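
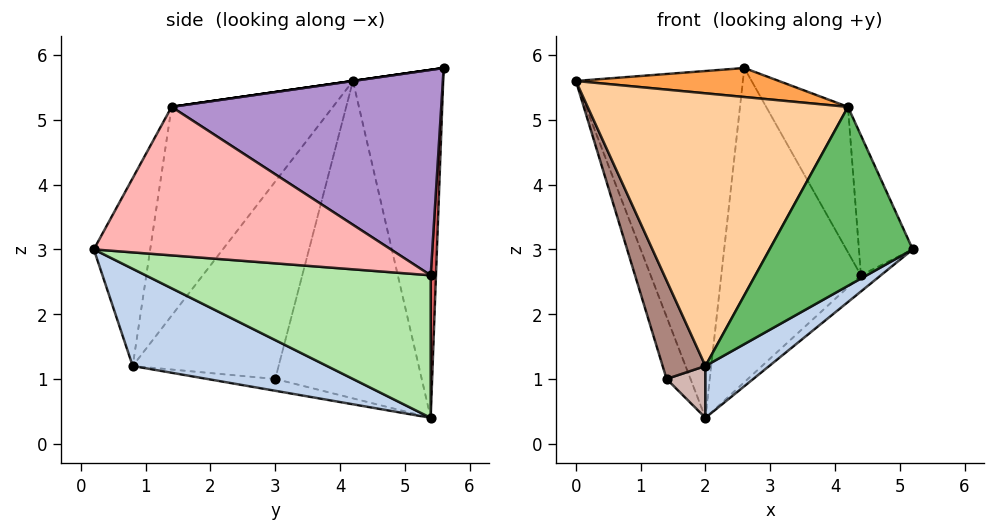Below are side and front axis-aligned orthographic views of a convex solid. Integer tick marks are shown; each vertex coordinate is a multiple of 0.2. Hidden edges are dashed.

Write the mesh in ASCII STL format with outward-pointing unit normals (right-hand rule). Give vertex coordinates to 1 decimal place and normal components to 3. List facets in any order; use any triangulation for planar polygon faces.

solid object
 facet normal -0.475 0.880 0.020
  outer loop
   vertex 2.0 5.4 0.4
   vertex 0.0 4.2 5.6
   vertex 2.6 5.6 5.8
  endloop
 endfacet
 facet normal 0.463 -0.152 -0.873
  outer loop
   vertex 2.0 0.8 1.2
   vertex 2.0 5.4 0.4
   vertex 5.2 0.2 3.0
  endloop
 endfacet
 facet normal 0.000 -0.141 0.990
  outer loop
   vertex 4.2 1.4 5.2
   vertex 2.6 5.6 5.8
   vertex 0.0 4.2 5.6
  endloop
 endfacet
 facet normal -0.486 -0.784 0.385
  outer loop
   vertex 4.2 1.4 5.2
   vertex 0.0 4.2 5.6
   vertex 2.0 0.8 1.2
  endloop
 endfacet
 facet normal -0.347 -0.881 0.323
  outer loop
   vertex 4.2 1.4 5.2
   vertex 2.0 0.8 1.2
   vertex 5.2 0.2 3.0
  endloop
 endfacet
 facet normal 0.675 0.047 -0.736
  outer loop
   vertex 4.4 5.4 2.6
   vertex 5.2 0.2 3.0
   vertex 2.0 5.4 0.4
  endloop
 endfacet
 facet normal 0.038 0.998 -0.041
  outer loop
   vertex 4.4 5.4 2.6
   vertex 2.0 5.4 0.4
   vertex 2.6 5.6 5.8
  endloop
 endfacet
 facet normal 0.929 0.168 0.330
  outer loop
   vertex 4.4 5.4 2.6
   vertex 4.2 1.4 5.2
   vertex 5.2 0.2 3.0
  endloop
 endfacet
 facet normal 0.849 0.257 0.461
  outer loop
   vertex 4.4 5.4 2.6
   vertex 2.6 5.6 5.8
   vertex 4.2 1.4 5.2
  endloop
 endfacet
 facet normal -0.934 0.152 -0.324
  outer loop
   vertex 1.4 3.0 1.0
   vertex 0.0 4.2 5.6
   vertex 2.0 5.4 0.4
  endloop
 endfacet
 facet normal -0.937 -0.275 -0.214
  outer loop
   vertex 1.4 3.0 1.0
   vertex 2.0 0.8 1.2
   vertex 0.0 4.2 5.6
  endloop
 endfacet
 facet normal -0.287 -0.164 -0.944
  outer loop
   vertex 1.4 3.0 1.0
   vertex 2.0 5.4 0.4
   vertex 2.0 0.8 1.2
  endloop
 endfacet
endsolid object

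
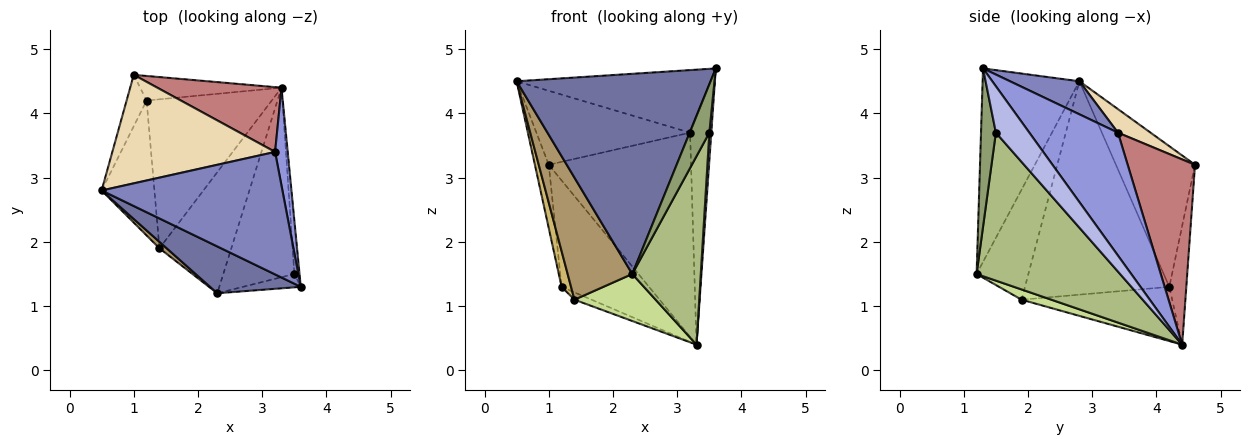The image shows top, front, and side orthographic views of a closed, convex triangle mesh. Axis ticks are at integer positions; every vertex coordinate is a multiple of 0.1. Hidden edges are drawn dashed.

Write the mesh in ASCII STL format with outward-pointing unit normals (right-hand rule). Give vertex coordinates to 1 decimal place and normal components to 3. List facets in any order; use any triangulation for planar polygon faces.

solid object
 facet normal -0.437 -0.876 0.205
  outer loop
   vertex 2.3 1.2 1.5
   vertex 3.6 1.3 4.7
   vertex 0.5 2.8 4.5
  endloop
 endfacet
 facet normal 0.161 0.449 0.879
  outer loop
   vertex 3.2 3.4 3.7
   vertex 0.5 2.8 4.5
   vertex 3.6 1.3 4.7
  endloop
 endfacet
 facet normal 0.968 0.232 0.100
  outer loop
   vertex 3.2 3.4 3.7
   vertex 3.6 1.3 4.7
   vertex 3.3 4.4 0.4
  endloop
 endfacet
 facet normal 0.992 -0.058 -0.111
  outer loop
   vertex 3.5 1.5 3.7
   vertex 3.3 4.4 0.4
   vertex 3.6 1.3 4.7
  endloop
 endfacet
 facet normal 0.589 -0.779 -0.215
  outer loop
   vertex 3.5 1.5 3.7
   vertex 3.6 1.3 4.7
   vertex 2.3 1.2 1.5
  endloop
 endfacet
 facet normal 0.828 -0.395 -0.398
  outer loop
   vertex 3.5 1.5 3.7
   vertex 2.3 1.2 1.5
   vertex 3.3 4.4 0.4
  endloop
 endfacet
 facet normal 0.132 -0.359 -0.924
  outer loop
   vertex 1.4 1.9 1.1
   vertex 3.3 4.4 0.4
   vertex 2.3 1.2 1.5
  endloop
 endfacet
 facet normal -0.397 0.045 -0.917
  outer loop
   vertex 1.4 1.9 1.1
   vertex 1.2 4.2 1.3
   vertex 3.3 4.4 0.4
  endloop
 endfacet
 facet normal -0.625 -0.780 0.041
  outer loop
   vertex 1.4 1.9 1.1
   vertex 2.3 1.2 1.5
   vertex 0.5 2.8 4.5
  endloop
 endfacet
 facet normal -0.969 -0.063 -0.240
  outer loop
   vertex 1.4 1.9 1.1
   vertex 0.5 2.8 4.5
   vertex 1.2 4.2 1.3
  endloop
 endfacet
 facet normal -0.975 0.171 -0.139
  outer loop
   vertex 1.0 4.6 3.2
   vertex 1.2 4.2 1.3
   vertex 0.5 2.8 4.5
  endloop
 endfacet
 facet normal 0.119 0.559 0.820
  outer loop
   vertex 1.0 4.6 3.2
   vertex 0.5 2.8 4.5
   vertex 3.2 3.4 3.7
  endloop
 endfacet
 facet normal -0.186 0.957 -0.221
  outer loop
   vertex 1.0 4.6 3.2
   vertex 3.3 4.4 0.4
   vertex 1.2 4.2 1.3
  endloop
 endfacet
 facet normal 0.411 0.869 0.276
  outer loop
   vertex 1.0 4.6 3.2
   vertex 3.2 3.4 3.7
   vertex 3.3 4.4 0.4
  endloop
 endfacet
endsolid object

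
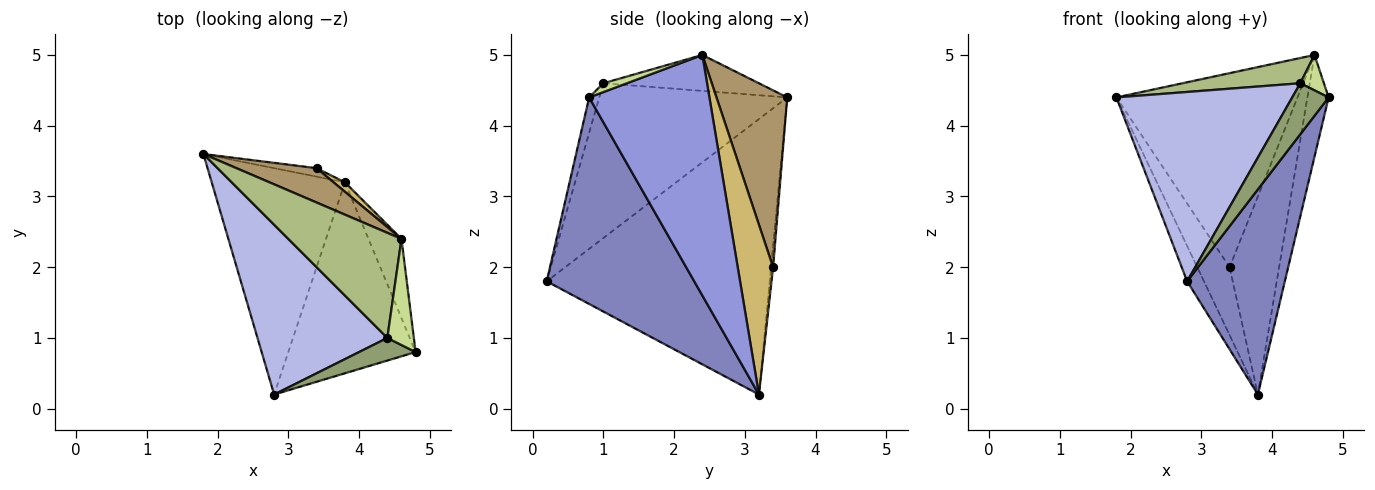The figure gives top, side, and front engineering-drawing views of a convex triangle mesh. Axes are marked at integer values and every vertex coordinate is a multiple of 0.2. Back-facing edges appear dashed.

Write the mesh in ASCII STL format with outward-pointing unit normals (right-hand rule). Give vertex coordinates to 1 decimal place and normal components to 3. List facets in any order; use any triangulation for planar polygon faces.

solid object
 facet normal -0.898 0.068 -0.434
  outer loop
   vertex 3.8 3.2 0.2
   vertex 2.8 0.2 1.8
   vertex 1.8 3.6 4.4
  endloop
 endfacet
 facet normal 0.742 -0.491 -0.457
  outer loop
   vertex 3.8 3.2 0.2
   vertex 4.8 0.8 4.4
   vertex 2.8 0.2 1.8
  endloop
 endfacet
 facet normal 0.976 0.172 -0.134
  outer loop
   vertex 4.6 2.4 5.0
   vertex 4.8 0.8 4.4
   vertex 3.8 3.2 0.2
  endloop
 endfacet
 facet normal -0.623 -0.583 0.522
  outer loop
   vertex 4.4 1.0 4.6
   vertex 1.8 3.6 4.4
   vertex 2.8 0.2 1.8
  endloop
 endfacet
 facet normal -0.246 -0.886 0.394
  outer loop
   vertex 4.4 1.0 4.6
   vertex 2.8 0.2 1.8
   vertex 4.8 0.8 4.4
  endloop
 endfacet
 facet normal -0.295 -0.223 0.929
  outer loop
   vertex 4.4 1.0 4.6
   vertex 4.6 2.4 5.0
   vertex 1.8 3.6 4.4
  endloop
 endfacet
 facet normal 0.302 -0.302 0.905
  outer loop
   vertex 4.4 1.0 4.6
   vertex 4.8 0.8 4.4
   vertex 4.6 2.4 5.0
  endloop
 endfacet
 facet normal -0.062 0.990 -0.124
  outer loop
   vertex 3.4 3.4 2.0
   vertex 3.8 3.2 0.2
   vertex 1.8 3.6 4.4
  endloop
 endfacet
 facet normal 0.359 0.919 0.163
  outer loop
   vertex 3.4 3.4 2.0
   vertex 1.8 3.6 4.4
   vertex 4.6 2.4 5.0
  endloop
 endfacet
 facet normal 0.581 0.813 0.039
  outer loop
   vertex 3.4 3.4 2.0
   vertex 4.6 2.4 5.0
   vertex 3.8 3.2 0.2
  endloop
 endfacet
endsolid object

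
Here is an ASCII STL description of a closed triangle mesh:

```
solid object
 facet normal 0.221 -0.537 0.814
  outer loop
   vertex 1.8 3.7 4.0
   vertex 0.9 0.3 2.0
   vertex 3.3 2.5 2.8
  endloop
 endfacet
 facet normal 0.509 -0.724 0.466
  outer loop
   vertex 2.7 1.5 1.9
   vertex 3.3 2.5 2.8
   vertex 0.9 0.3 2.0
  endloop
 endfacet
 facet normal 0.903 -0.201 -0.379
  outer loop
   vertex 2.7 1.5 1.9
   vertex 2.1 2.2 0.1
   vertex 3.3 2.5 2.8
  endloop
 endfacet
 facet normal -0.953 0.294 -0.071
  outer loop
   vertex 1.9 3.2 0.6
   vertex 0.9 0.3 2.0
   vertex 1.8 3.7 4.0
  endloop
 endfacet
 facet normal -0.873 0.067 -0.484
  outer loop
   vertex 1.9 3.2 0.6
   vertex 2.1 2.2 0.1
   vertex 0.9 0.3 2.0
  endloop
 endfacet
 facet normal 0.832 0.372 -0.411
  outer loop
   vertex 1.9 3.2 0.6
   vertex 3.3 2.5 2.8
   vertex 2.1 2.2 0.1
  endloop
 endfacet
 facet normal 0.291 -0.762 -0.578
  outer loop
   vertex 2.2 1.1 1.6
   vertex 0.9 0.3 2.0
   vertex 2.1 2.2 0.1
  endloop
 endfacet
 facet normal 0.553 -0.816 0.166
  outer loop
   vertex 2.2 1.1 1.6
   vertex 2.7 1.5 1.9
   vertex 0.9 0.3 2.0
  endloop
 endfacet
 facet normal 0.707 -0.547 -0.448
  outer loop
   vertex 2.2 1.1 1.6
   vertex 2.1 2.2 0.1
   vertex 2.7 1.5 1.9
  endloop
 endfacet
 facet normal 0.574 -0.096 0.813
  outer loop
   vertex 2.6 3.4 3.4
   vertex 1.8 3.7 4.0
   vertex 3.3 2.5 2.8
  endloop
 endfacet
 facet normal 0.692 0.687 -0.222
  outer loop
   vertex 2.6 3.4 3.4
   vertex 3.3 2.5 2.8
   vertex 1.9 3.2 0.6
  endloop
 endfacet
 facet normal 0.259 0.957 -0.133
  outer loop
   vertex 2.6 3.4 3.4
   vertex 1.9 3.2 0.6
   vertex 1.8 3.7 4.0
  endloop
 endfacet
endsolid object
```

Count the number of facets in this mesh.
12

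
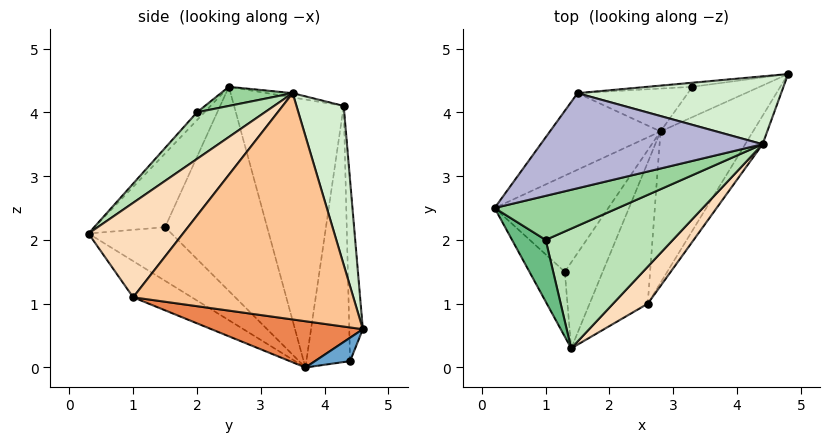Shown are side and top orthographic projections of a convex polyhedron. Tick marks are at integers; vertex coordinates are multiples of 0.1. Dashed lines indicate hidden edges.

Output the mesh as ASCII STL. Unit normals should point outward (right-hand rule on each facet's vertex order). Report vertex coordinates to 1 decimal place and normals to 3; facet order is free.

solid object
 facet normal 0.327 -0.099 -0.940
  outer loop
   vertex 3.3 4.4 0.1
   vertex 4.8 4.6 0.6
   vertex 2.8 3.7 0.0
  endloop
 endfacet
 facet normal -0.901 -0.039 -0.433
  outer loop
   vertex 1.3 1.5 2.2
   vertex 1.4 0.3 2.1
   vertex 0.2 2.5 4.4
  endloop
 endfacet
 facet normal -0.869 0.109 -0.484
  outer loop
   vertex 1.3 1.5 2.2
   vertex 0.2 2.5 4.4
   vertex 2.8 3.7 0.0
  endloop
 endfacet
 facet normal -0.817 -0.020 -0.577
  outer loop
   vertex 1.3 1.5 2.2
   vertex 2.8 3.7 0.0
   vertex 1.4 0.3 2.1
  endloop
 endfacet
 facet normal 0.416 -0.369 -0.831
  outer loop
   vertex 2.6 1.0 1.1
   vertex 2.8 3.7 0.0
   vertex 4.8 4.6 0.6
  endloop
 endfacet
 facet normal -0.505 -0.293 -0.812
  outer loop
   vertex 2.6 1.0 1.1
   vertex 1.4 0.3 2.1
   vertex 2.8 3.7 0.0
  endloop
 endfacet
 facet normal 0.847 -0.527 -0.065
  outer loop
   vertex 2.6 1.0 1.1
   vertex 4.8 4.6 0.6
   vertex 4.4 3.5 4.3
  endloop
 endfacet
 facet normal 0.626 -0.745 0.230
  outer loop
   vertex 2.6 1.0 1.1
   vertex 4.4 3.5 4.3
   vertex 1.4 0.3 2.1
  endloop
 endfacet
 facet normal -0.149 -0.752 0.642
  outer loop
   vertex 1.0 2.0 4.0
   vertex 0.2 2.5 4.4
   vertex 1.4 0.3 2.1
  endloop
 endfacet
 facet normal 0.135 -0.479 0.868
  outer loop
   vertex 1.0 2.0 4.0
   vertex 4.4 3.5 4.3
   vertex 0.2 2.5 4.4
  endloop
 endfacet
 facet normal 0.247 -0.696 0.674
  outer loop
   vertex 1.0 2.0 4.0
   vertex 1.4 0.3 2.1
   vertex 4.4 3.5 4.3
  endloop
 endfacet
 facet normal 0.234 0.925 0.300
  outer loop
   vertex 1.5 4.3 4.1
   vertex 4.4 3.5 4.3
   vertex 4.8 4.6 0.6
  endloop
 endfacet
 facet normal -0.122 0.992 -0.030
  outer loop
   vertex 1.5 4.3 4.1
   vertex 4.8 4.6 0.6
   vertex 3.3 4.4 0.1
  endloop
 endfacet
 facet normal -0.019 0.178 0.984
  outer loop
   vertex 1.5 4.3 4.1
   vertex 0.2 2.5 4.4
   vertex 4.4 3.5 4.3
  endloop
 endfacet
 facet normal -0.791 0.517 -0.327
  outer loop
   vertex 1.5 4.3 4.1
   vertex 2.8 3.7 0.0
   vertex 0.2 2.5 4.4
  endloop
 endfacet
 facet normal -0.748 0.580 -0.322
  outer loop
   vertex 1.5 4.3 4.1
   vertex 3.3 4.4 0.1
   vertex 2.8 3.7 0.0
  endloop
 endfacet
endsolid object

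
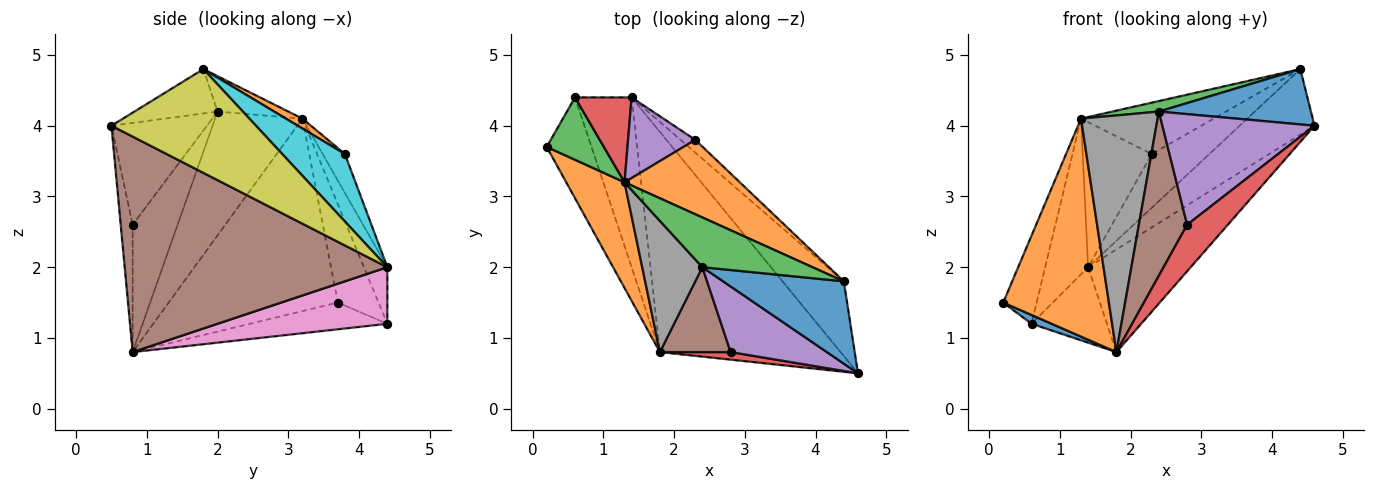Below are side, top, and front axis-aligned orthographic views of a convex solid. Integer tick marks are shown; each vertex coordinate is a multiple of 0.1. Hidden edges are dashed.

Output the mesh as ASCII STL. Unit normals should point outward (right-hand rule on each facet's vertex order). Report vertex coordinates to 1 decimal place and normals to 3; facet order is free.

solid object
 facet normal -0.511 -0.075 -0.856
  outer loop
   vertex 0.6 4.4 1.2
   vertex 1.8 0.8 0.8
   vertex 0.2 3.7 1.5
  endloop
 endfacet
 facet normal -0.821 -0.513 0.249
  outer loop
   vertex 1.3 3.2 4.1
   vertex 0.2 3.7 1.5
   vertex 1.8 0.8 0.8
  endloop
 endfacet
 facet normal -0.705 0.579 0.410
  outer loop
   vertex 1.3 3.2 4.1
   vertex 0.6 4.4 1.2
   vertex 0.2 3.7 1.5
  endloop
 endfacet
 facet normal -0.432 0.792 0.432
  outer loop
   vertex 1.4 4.4 2.0
   vertex 0.6 4.4 1.2
   vertex 1.3 3.2 4.1
  endloop
 endfacet
 facet normal -0.271 0.841 0.468
  outer loop
   vertex 1.4 4.4 2.0
   vertex 1.3 3.2 4.1
   vertex 2.3 3.8 3.6
  endloop
 endfacet
 facet normal 0.734 0.287 -0.615
  outer loop
   vertex 1.4 4.4 2.0
   vertex 4.6 0.5 4.0
   vertex 1.8 0.8 0.8
  endloop
 endfacet
 facet normal 0.675 0.300 -0.675
  outer loop
   vertex 1.4 4.4 2.0
   vertex 1.8 0.8 0.8
   vertex 0.6 4.4 1.2
  endloop
 endfacet
 facet normal -0.706 -0.619 0.343
  outer loop
   vertex 2.4 2.0 4.2
   vertex 1.3 3.2 4.1
   vertex 1.8 0.8 0.8
  endloop
 endfacet
 facet normal 0.786 0.407 -0.465
  outer loop
   vertex 4.4 1.8 4.8
   vertex 4.6 0.5 4.0
   vertex 1.4 4.4 2.0
  endloop
 endfacet
 facet normal 0.727 0.668 -0.158
  outer loop
   vertex 4.4 1.8 4.8
   vertex 1.4 4.4 2.0
   vertex 2.3 3.8 3.6
  endloop
 endfacet
 facet normal -0.292 -0.533 0.794
  outer loop
   vertex 4.4 1.8 4.8
   vertex 2.4 2.0 4.2
   vertex 4.6 0.5 4.0
  endloop
 endfacet
 facet normal 0.071 0.567 0.821
  outer loop
   vertex 4.4 1.8 4.8
   vertex 2.3 3.8 3.6
   vertex 1.3 3.2 4.1
  endloop
 endfacet
 facet normal -0.300 -0.197 0.933
  outer loop
   vertex 4.4 1.8 4.8
   vertex 1.3 3.2 4.1
   vertex 2.4 2.0 4.2
  endloop
 endfacet
 facet normal -0.278 -0.948 0.155
  outer loop
   vertex 2.8 0.8 2.6
   vertex 1.8 0.8 0.8
   vertex 4.6 0.5 4.0
  endloop
 endfacet
 facet normal -0.475 -0.757 0.449
  outer loop
   vertex 2.8 0.8 2.6
   vertex 4.6 0.5 4.0
   vertex 2.4 2.0 4.2
  endloop
 endfacet
 facet normal -0.637 -0.684 0.354
  outer loop
   vertex 2.8 0.8 2.6
   vertex 2.4 2.0 4.2
   vertex 1.8 0.8 0.8
  endloop
 endfacet
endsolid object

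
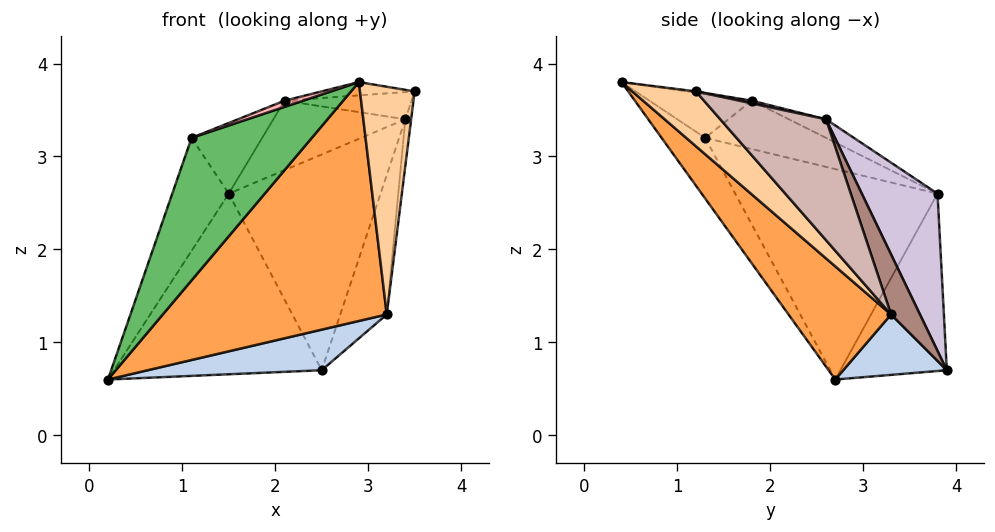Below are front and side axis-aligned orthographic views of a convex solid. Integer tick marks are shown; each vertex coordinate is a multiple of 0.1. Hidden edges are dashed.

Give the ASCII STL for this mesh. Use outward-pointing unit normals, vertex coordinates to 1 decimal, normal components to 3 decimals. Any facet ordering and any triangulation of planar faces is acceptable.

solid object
 facet normal -0.448 0.874 -0.190
  outer loop
   vertex 1.5 3.8 2.6
   vertex 2.5 3.9 0.7
   vertex 0.2 2.7 0.6
  endloop
 endfacet
 facet normal 0.290 -0.486 -0.824
  outer loop
   vertex 3.2 3.3 1.3
   vertex 0.2 2.7 0.6
   vertex 2.5 3.9 0.7
  endloop
 endfacet
 facet normal 0.294 -0.641 -0.709
  outer loop
   vertex 3.2 3.3 1.3
   vertex 2.9 0.4 3.8
   vertex 0.2 2.7 0.6
  endloop
 endfacet
 facet normal 0.631 -0.543 -0.554
  outer loop
   vertex 3.2 3.3 1.3
   vertex 3.5 1.2 3.7
   vertex 2.9 0.4 3.8
  endloop
 endfacet
 facet normal -0.318 -0.876 -0.362
  outer loop
   vertex 1.1 1.3 3.2
   vertex 0.2 2.7 0.6
   vertex 2.9 0.4 3.8
  endloop
 endfacet
 facet normal -0.869 0.243 0.431
  outer loop
   vertex 1.1 1.3 3.2
   vertex 1.5 3.8 2.6
   vertex 0.2 2.7 0.6
  endloop
 endfacet
 facet normal -0.013 0.134 0.991
  outer loop
   vertex 2.1 1.8 3.6
   vertex 2.9 0.4 3.8
   vertex 3.5 1.2 3.7
  endloop
 endfacet
 facet normal -0.344 -0.062 0.937
  outer loop
   vertex 2.1 1.8 3.6
   vertex 1.1 1.3 3.2
   vertex 2.9 0.4 3.8
  endloop
 endfacet
 facet normal -0.473 0.276 0.837
  outer loop
   vertex 2.1 1.8 3.6
   vertex 1.5 3.8 2.6
   vertex 1.1 1.3 3.2
  endloop
 endfacet
 facet normal 0.430 0.861 0.271
  outer loop
   vertex 3.4 2.6 3.4
   vertex 2.5 3.9 0.7
   vertex 1.5 3.8 2.6
  endloop
 endfacet
 facet normal 0.515 0.827 0.227
  outer loop
   vertex 3.4 2.6 3.4
   vertex 3.2 3.3 1.3
   vertex 2.5 3.9 0.7
  endloop
 endfacet
 facet normal 0.996 0.055 -0.077
  outer loop
   vertex 3.4 2.6 3.4
   vertex 3.5 1.2 3.7
   vertex 3.2 3.3 1.3
  endloop
 endfacet
 facet normal 0.021 0.211 0.977
  outer loop
   vertex 3.4 2.6 3.4
   vertex 2.1 1.8 3.6
   vertex 3.5 1.2 3.7
  endloop
 endfacet
 facet normal -0.117 0.416 0.902
  outer loop
   vertex 3.4 2.6 3.4
   vertex 1.5 3.8 2.6
   vertex 2.1 1.8 3.6
  endloop
 endfacet
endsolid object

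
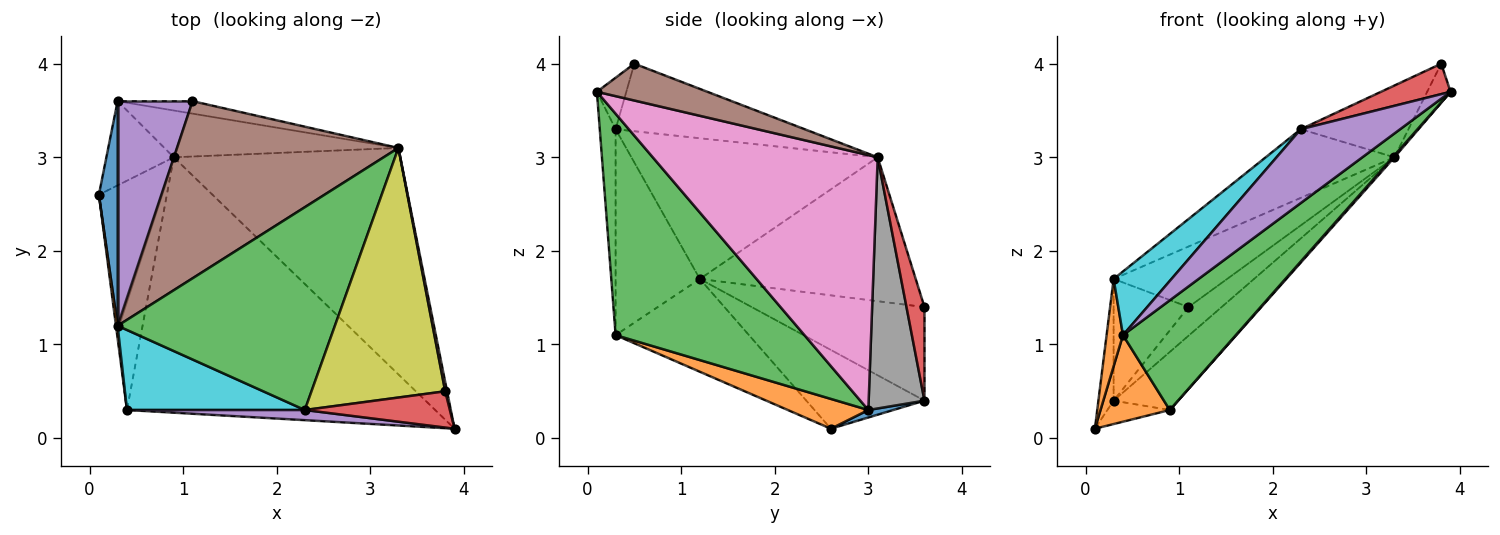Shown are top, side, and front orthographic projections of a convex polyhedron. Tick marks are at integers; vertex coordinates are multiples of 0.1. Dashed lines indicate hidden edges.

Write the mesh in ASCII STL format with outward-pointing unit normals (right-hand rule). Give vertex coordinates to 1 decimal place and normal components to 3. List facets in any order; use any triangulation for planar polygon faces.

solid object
 facet normal 0.106 0.266 -0.958
  outer loop
   vertex 0.9 3.0 0.3
   vertex 0.1 2.6 0.1
   vertex 0.3 3.6 0.4
  endloop
 endfacet
 facet normal 0.380 -0.327 -0.865
  outer loop
   vertex 0.9 3.0 0.3
   vertex 0.4 0.3 1.1
   vertex 0.1 2.6 0.1
  endloop
 endfacet
 facet normal 0.551 -0.329 -0.767
  outer loop
   vertex 0.9 3.0 0.3
   vertex 3.9 0.1 3.7
   vertex 0.4 0.3 1.1
  endloop
 endfacet
 facet normal -0.262 -0.620 0.739
  outer loop
   vertex 2.3 0.3 3.3
   vertex 3.9 0.1 3.7
   vertex 3.8 0.5 4.0
  endloop
 endfacet
 facet normal -0.156 -0.979 0.135
  outer loop
   vertex 2.3 0.3 3.3
   vertex 0.4 0.3 1.1
   vertex 3.9 0.1 3.7
  endloop
 endfacet
 facet normal 0.977 0.207 0.050
  outer loop
   vertex 3.3 3.1 3.0
   vertex 3.8 0.5 4.0
   vertex 3.9 0.1 3.7
  endloop
 endfacet
 facet normal 0.747 -0.005 -0.664
  outer loop
   vertex 3.3 3.1 3.0
   vertex 3.9 0.1 3.7
   vertex 0.9 3.0 0.3
  endloop
 endfacet
 facet normal 0.559 0.646 -0.521
  outer loop
   vertex 3.3 3.1 3.0
   vertex 0.9 3.0 0.3
   vertex 0.3 3.6 0.4
  endloop
 endfacet
 facet normal -0.437 0.249 0.865
  outer loop
   vertex 3.3 3.1 3.0
   vertex 2.3 0.3 3.3
   vertex 3.8 0.5 4.0
  endloop
 endfacet
 facet normal -0.672 -0.461 0.580
  outer loop
   vertex 0.3 1.2 1.7
   vertex 0.4 0.3 1.1
   vertex 2.3 0.3 3.3
  endloop
 endfacet
 facet normal -0.965 0.124 0.229
  outer loop
   vertex 0.3 1.2 1.7
   vertex 0.3 3.6 0.4
   vertex 0.1 2.6 0.1
  endloop
 endfacet
 facet normal -0.992 -0.122 0.017
  outer loop
   vertex 0.3 1.2 1.7
   vertex 0.1 2.6 0.1
   vertex 0.4 0.3 1.1
  endloop
 endfacet
 facet normal -0.523 0.273 0.807
  outer loop
   vertex 0.3 1.2 1.7
   vertex 2.3 0.3 3.3
   vertex 3.3 3.1 3.0
  endloop
 endfacet
 facet normal 0.446 0.821 -0.357
  outer loop
   vertex 1.1 3.6 1.4
   vertex 3.3 3.1 3.0
   vertex 0.3 3.6 0.4
  endloop
 endfacet
 facet normal -0.740 0.321 0.592
  outer loop
   vertex 1.1 3.6 1.4
   vertex 0.3 3.6 0.4
   vertex 0.3 1.2 1.7
  endloop
 endfacet
 facet normal -0.524 0.275 0.806
  outer loop
   vertex 1.1 3.6 1.4
   vertex 0.3 1.2 1.7
   vertex 3.3 3.1 3.0
  endloop
 endfacet
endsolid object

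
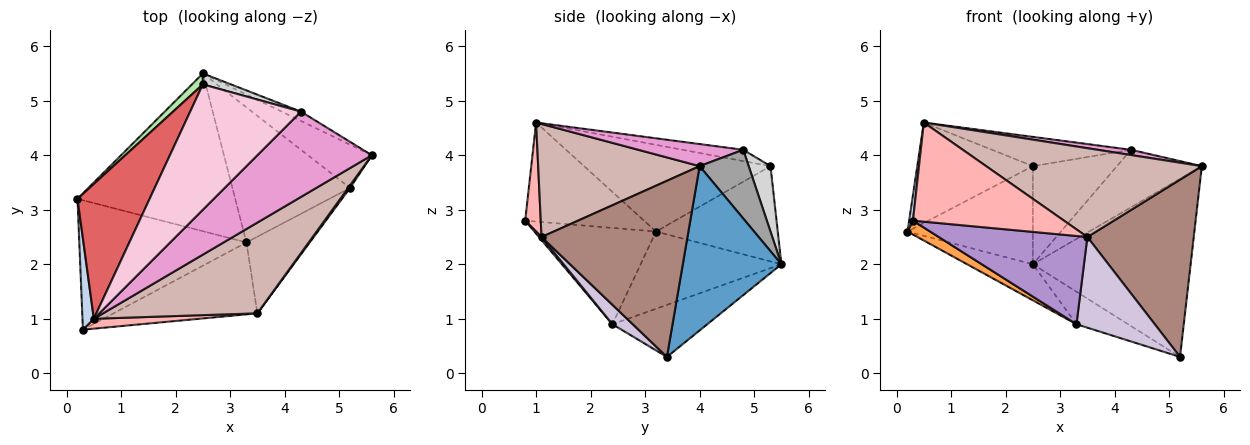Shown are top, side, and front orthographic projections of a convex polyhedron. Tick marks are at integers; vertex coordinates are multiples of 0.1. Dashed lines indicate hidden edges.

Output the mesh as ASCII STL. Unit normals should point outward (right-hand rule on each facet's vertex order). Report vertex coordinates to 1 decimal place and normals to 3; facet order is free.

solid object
 facet normal 0.519 0.831 -0.202
  outer loop
   vertex 2.5 5.5 2.0
   vertex 5.6 4.0 3.8
   vertex 5.2 3.4 0.3
  endloop
 endfacet
 facet normal -0.993 -0.032 0.114
  outer loop
   vertex 0.5 1.0 4.6
   vertex 0.2 3.2 2.6
   vertex 0.3 0.8 2.8
  endloop
 endfacet
 facet normal -0.497 -0.093 -0.863
  outer loop
   vertex 3.3 2.4 0.9
   vertex 0.3 0.8 2.8
   vertex 0.2 3.2 2.6
  endloop
 endfacet
 facet normal -0.431 0.201 -0.880
  outer loop
   vertex 3.3 2.4 0.9
   vertex 0.2 3.2 2.6
   vertex 2.5 5.5 2.0
  endloop
 endfacet
 facet normal -0.395 0.215 -0.893
  outer loop
   vertex 3.3 2.4 0.9
   vertex 2.5 5.5 2.0
   vertex 5.2 3.4 0.3
  endloop
 endfacet
 facet normal -0.694 0.715 0.079
  outer loop
   vertex 2.5 5.3 3.8
   vertex 2.5 5.5 2.0
   vertex 0.2 3.2 2.6
  endloop
 endfacet
 facet normal -0.694 0.430 0.577
  outer loop
   vertex 2.5 5.3 3.8
   vertex 0.2 3.2 2.6
   vertex 0.5 1.0 4.6
  endloop
 endfacet
 facet normal 0.102 -0.990 0.099
  outer loop
   vertex 3.5 1.1 2.5
   vertex 0.5 1.0 4.6
   vertex 0.3 0.8 2.8
  endloop
 endfacet
 facet normal 0.013 -0.775 -0.632
  outer loop
   vertex 3.5 1.1 2.5
   vertex 0.3 0.8 2.8
   vertex 3.3 2.4 0.9
  endloop
 endfacet
 facet normal 0.194 -0.749 -0.633
  outer loop
   vertex 3.5 1.1 2.5
   vertex 3.3 2.4 0.9
   vertex 5.2 3.4 0.3
  endloop
 endfacet
 facet normal 0.808 -0.589 0.009
  outer loop
   vertex 3.5 1.1 2.5
   vertex 5.2 3.4 0.3
   vertex 5.6 4.0 3.8
  endloop
 endfacet
 facet normal 0.464 -0.620 0.633
  outer loop
   vertex 3.5 1.1 2.5
   vertex 5.6 4.0 3.8
   vertex 0.5 1.0 4.6
  endloop
 endfacet
 facet normal 0.189 -0.060 0.980
  outer loop
   vertex 4.3 4.8 4.1
   vertex 0.5 1.0 4.6
   vertex 5.6 4.0 3.8
  endloop
 endfacet
 facet normal -0.099 0.226 0.969
  outer loop
   vertex 4.3 4.8 4.1
   vertex 2.5 5.3 3.8
   vertex 0.5 1.0 4.6
  endloop
 endfacet
 facet normal 0.496 0.857 -0.139
  outer loop
   vertex 4.3 4.8 4.1
   vertex 5.6 4.0 3.8
   vertex 2.5 5.5 2.0
  endloop
 endfacet
 facet normal 0.250 0.962 0.107
  outer loop
   vertex 4.3 4.8 4.1
   vertex 2.5 5.5 2.0
   vertex 2.5 5.3 3.8
  endloop
 endfacet
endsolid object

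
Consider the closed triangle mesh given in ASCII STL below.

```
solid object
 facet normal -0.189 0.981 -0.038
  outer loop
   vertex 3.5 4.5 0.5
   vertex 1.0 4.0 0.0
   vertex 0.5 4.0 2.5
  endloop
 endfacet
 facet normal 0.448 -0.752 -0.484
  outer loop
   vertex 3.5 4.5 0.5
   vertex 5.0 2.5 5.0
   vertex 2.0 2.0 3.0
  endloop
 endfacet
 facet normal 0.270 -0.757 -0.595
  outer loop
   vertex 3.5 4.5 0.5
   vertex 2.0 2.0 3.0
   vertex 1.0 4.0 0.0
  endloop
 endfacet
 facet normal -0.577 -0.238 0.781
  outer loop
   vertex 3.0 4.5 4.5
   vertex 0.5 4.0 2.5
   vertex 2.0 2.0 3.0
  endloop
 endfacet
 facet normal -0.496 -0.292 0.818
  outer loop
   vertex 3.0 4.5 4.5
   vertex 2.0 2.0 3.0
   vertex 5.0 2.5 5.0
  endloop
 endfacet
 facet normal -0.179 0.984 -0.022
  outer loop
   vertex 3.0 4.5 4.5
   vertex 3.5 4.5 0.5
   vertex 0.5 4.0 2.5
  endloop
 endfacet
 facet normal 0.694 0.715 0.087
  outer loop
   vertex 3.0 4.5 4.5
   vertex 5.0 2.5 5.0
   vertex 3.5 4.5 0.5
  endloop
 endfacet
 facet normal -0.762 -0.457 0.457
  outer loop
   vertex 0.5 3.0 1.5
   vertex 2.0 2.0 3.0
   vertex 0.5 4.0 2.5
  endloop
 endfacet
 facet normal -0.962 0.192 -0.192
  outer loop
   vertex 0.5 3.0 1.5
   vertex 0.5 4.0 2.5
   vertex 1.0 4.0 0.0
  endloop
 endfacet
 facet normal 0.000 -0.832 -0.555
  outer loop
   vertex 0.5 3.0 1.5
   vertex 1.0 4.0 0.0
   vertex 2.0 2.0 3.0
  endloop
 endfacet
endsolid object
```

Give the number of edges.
15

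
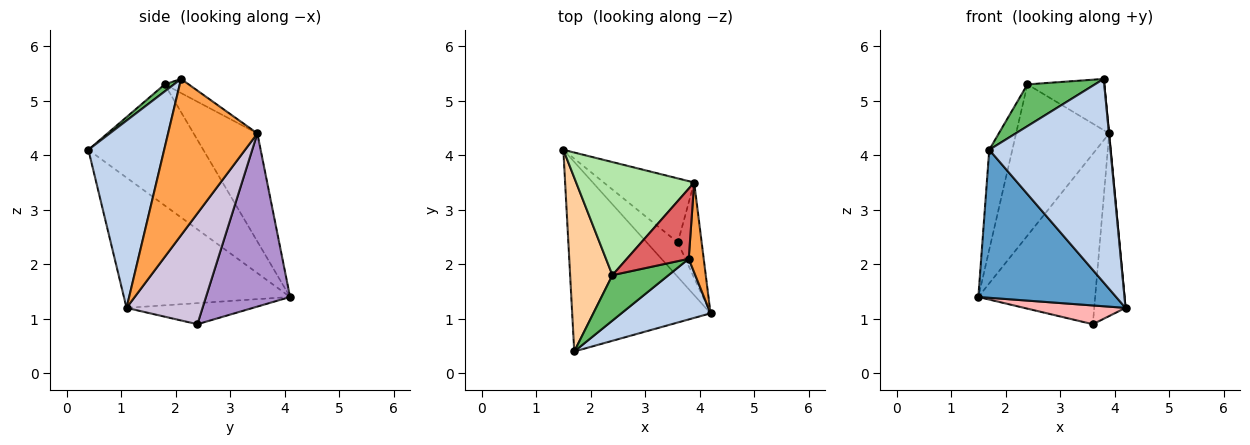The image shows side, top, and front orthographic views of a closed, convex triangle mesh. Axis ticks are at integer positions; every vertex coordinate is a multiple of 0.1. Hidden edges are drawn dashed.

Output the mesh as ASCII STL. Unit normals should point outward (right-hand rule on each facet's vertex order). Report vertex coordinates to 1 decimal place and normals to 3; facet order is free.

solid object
 facet normal -0.596 -0.494 -0.633
  outer loop
   vertex 1.7 0.4 4.1
   vertex 1.5 4.1 1.4
   vertex 4.2 1.1 1.2
  endloop
 endfacet
 facet normal 0.514 -0.822 0.245
  outer loop
   vertex 3.8 2.1 5.4
   vertex 1.7 0.4 4.1
   vertex 4.2 1.1 1.2
  endloop
 endfacet
 facet normal 0.995 -0.003 0.095
  outer loop
   vertex 3.9 3.5 4.4
   vertex 3.8 2.1 5.4
   vertex 4.2 1.1 1.2
  endloop
 endfacet
 facet normal -0.928 0.186 0.324
  outer loop
   vertex 2.4 1.8 5.3
   vertex 1.5 4.1 1.4
   vertex 1.7 0.4 4.1
  endloop
 endfacet
 facet normal 0.092 -0.674 0.733
  outer loop
   vertex 2.4 1.8 5.3
   vertex 1.7 0.4 4.1
   vertex 3.8 2.1 5.4
  endloop
 endfacet
 facet normal -0.481 0.702 0.525
  outer loop
   vertex 2.4 1.8 5.3
   vertex 3.9 3.5 4.4
   vertex 1.5 4.1 1.4
  endloop
 endfacet
 facet normal -0.181 0.580 0.794
  outer loop
   vertex 2.4 1.8 5.3
   vertex 3.8 2.1 5.4
   vertex 3.9 3.5 4.4
  endloop
 endfacet
 facet normal -0.512 -0.410 -0.755
  outer loop
   vertex 3.6 2.4 0.9
   vertex 4.2 1.1 1.2
   vertex 1.5 4.1 1.4
  endloop
 endfacet
 facet normal 0.559 0.776 -0.292
  outer loop
   vertex 3.6 2.4 0.9
   vertex 1.5 4.1 1.4
   vertex 3.9 3.5 4.4
  endloop
 endfacet
 facet normal 0.907 0.374 -0.195
  outer loop
   vertex 3.6 2.4 0.9
   vertex 3.9 3.5 4.4
   vertex 4.2 1.1 1.2
  endloop
 endfacet
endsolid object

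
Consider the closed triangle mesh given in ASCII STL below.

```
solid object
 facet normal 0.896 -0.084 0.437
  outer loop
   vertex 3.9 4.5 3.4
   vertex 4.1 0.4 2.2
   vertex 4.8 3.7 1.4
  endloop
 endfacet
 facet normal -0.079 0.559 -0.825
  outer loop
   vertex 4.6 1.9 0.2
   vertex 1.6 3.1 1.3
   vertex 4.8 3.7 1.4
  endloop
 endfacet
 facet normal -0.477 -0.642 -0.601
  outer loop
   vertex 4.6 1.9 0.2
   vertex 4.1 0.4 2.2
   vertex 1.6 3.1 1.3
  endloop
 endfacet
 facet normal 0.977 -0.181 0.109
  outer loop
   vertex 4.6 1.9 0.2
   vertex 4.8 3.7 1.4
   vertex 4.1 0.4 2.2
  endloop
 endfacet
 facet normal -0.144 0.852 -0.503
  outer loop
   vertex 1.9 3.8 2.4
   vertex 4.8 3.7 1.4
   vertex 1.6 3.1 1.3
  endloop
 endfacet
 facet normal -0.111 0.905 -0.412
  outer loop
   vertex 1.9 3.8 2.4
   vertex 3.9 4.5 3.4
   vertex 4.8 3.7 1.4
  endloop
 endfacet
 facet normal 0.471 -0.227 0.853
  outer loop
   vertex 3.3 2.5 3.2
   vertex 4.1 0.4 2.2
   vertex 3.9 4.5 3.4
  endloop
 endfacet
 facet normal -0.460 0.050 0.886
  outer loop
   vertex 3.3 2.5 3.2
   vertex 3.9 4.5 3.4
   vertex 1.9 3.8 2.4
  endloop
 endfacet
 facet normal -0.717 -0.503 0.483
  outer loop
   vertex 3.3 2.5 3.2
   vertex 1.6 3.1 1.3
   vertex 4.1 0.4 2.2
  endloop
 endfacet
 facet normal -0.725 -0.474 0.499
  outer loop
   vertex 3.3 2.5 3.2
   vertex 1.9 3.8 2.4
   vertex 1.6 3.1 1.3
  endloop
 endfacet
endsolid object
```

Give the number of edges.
15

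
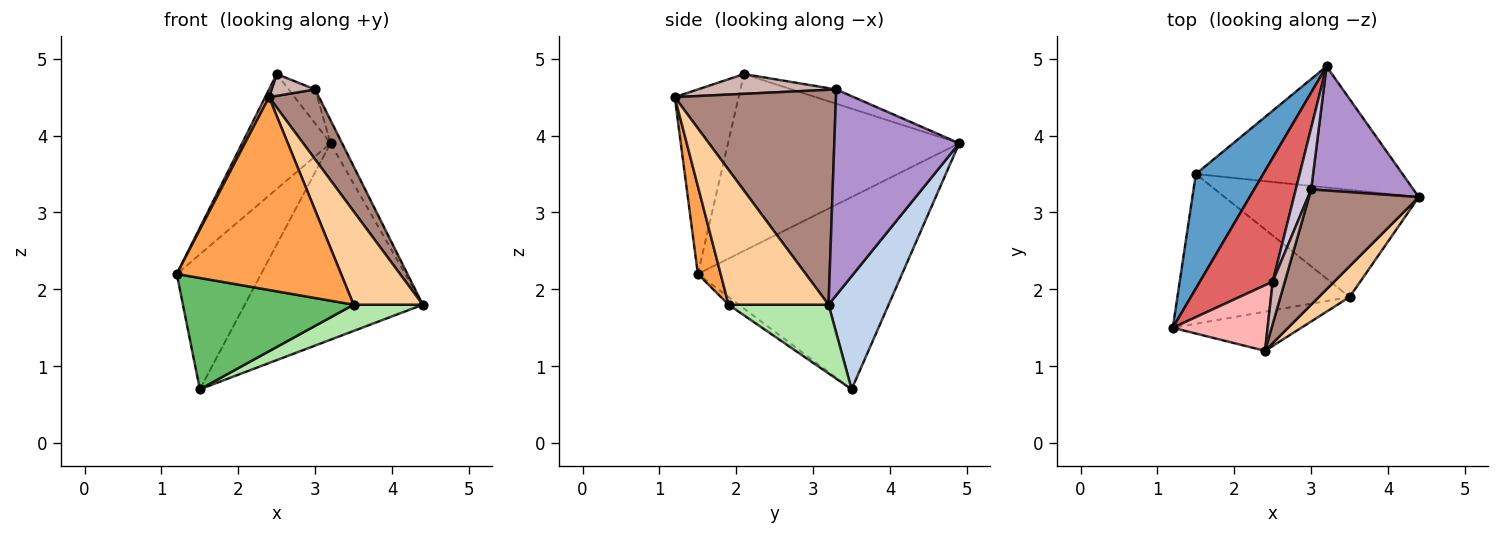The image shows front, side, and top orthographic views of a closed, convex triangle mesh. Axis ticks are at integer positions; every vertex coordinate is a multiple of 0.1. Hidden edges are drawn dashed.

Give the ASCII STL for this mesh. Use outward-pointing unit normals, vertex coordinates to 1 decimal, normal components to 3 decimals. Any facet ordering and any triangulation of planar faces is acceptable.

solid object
 facet normal -0.879 0.363 0.308
  outer loop
   vertex 1.5 3.5 0.7
   vertex 1.2 1.5 2.2
   vertex 3.2 4.9 3.9
  endloop
 endfacet
 facet normal 0.276 0.818 -0.505
  outer loop
   vertex 1.5 3.5 0.7
   vertex 3.2 4.9 3.9
   vertex 4.4 3.2 1.8
  endloop
 endfacet
 facet normal 0.135 -0.971 -0.197
  outer loop
   vertex 3.5 1.9 1.8
   vertex 2.4 1.2 4.5
   vertex 1.2 1.5 2.2
  endloop
 endfacet
 facet normal 0.808 -0.559 0.184
  outer loop
   vertex 3.5 1.9 1.8
   vertex 4.4 3.2 1.8
   vertex 2.4 1.2 4.5
  endloop
 endfacet
 facet normal -0.036 -0.596 -0.802
  outer loop
   vertex 3.5 1.9 1.8
   vertex 1.2 1.5 2.2
   vertex 1.5 3.5 0.7
  endloop
 endfacet
 facet normal 0.325 -0.225 -0.918
  outer loop
   vertex 3.5 1.9 1.8
   vertex 1.5 3.5 0.7
   vertex 4.4 3.2 1.8
  endloop
 endfacet
 facet normal -0.872 0.333 0.359
  outer loop
   vertex 2.5 2.1 4.8
   vertex 3.2 4.9 3.9
   vertex 1.2 1.5 2.2
  endloop
 endfacet
 facet normal -0.888 -0.053 0.456
  outer loop
   vertex 2.5 2.1 4.8
   vertex 1.2 1.5 2.2
   vertex 2.4 1.2 4.5
  endloop
 endfacet
 facet normal 0.893 0.082 0.443
  outer loop
   vertex 3.0 3.3 4.6
   vertex 4.4 3.2 1.8
   vertex 3.2 4.9 3.9
  endloop
 endfacet
 facet normal -0.631 0.376 0.679
  outer loop
   vertex 3.0 3.3 4.6
   vertex 3.2 4.9 3.9
   vertex 2.5 2.1 4.8
  endloop
 endfacet
 facet normal 0.858 -0.266 0.439
  outer loop
   vertex 3.0 3.3 4.6
   vertex 2.4 1.2 4.5
   vertex 4.4 3.2 1.8
  endloop
 endfacet
 facet normal 0.824 -0.259 0.504
  outer loop
   vertex 3.0 3.3 4.6
   vertex 2.5 2.1 4.8
   vertex 2.4 1.2 4.5
  endloop
 endfacet
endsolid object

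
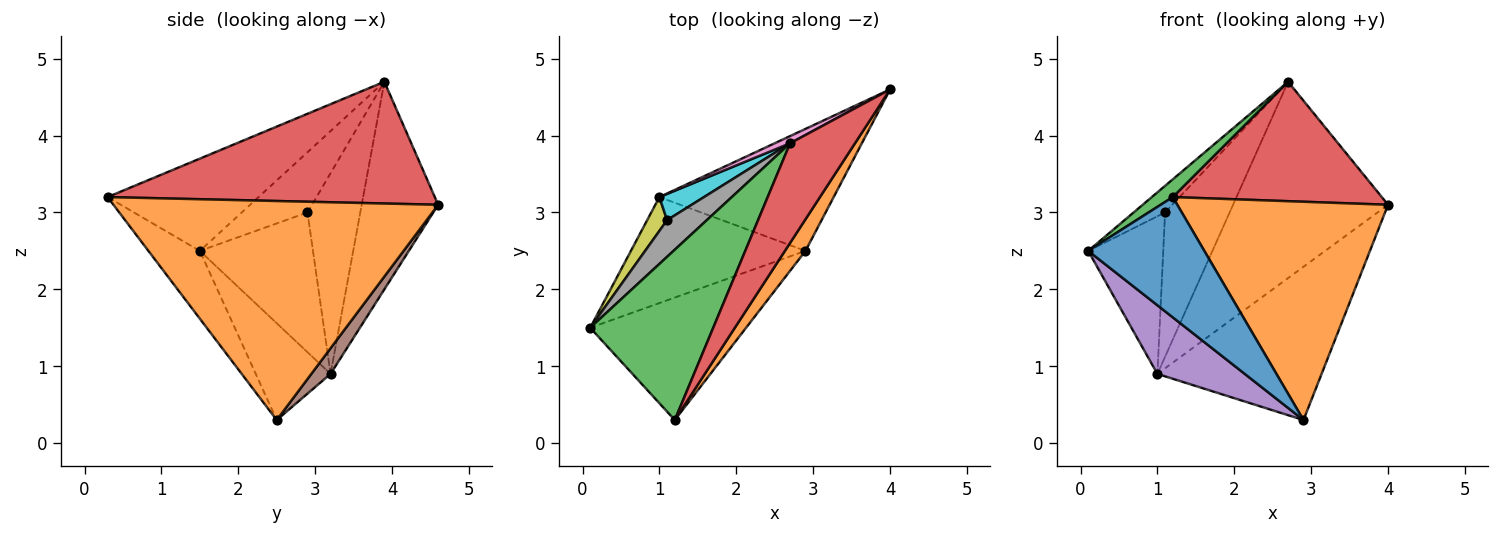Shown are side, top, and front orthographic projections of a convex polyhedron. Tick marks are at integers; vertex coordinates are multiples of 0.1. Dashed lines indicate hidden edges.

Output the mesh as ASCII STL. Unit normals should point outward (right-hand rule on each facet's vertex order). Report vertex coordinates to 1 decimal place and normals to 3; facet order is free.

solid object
 facet normal -0.296 -0.669 -0.681
  outer loop
   vertex 2.9 2.5 0.3
   vertex 1.2 0.3 3.2
   vertex 0.1 1.5 2.5
  endloop
 endfacet
 facet normal 0.836 -0.543 0.079
  outer loop
   vertex 2.9 2.5 0.3
   vertex 4.0 4.6 3.1
   vertex 1.2 0.3 3.2
  endloop
 endfacet
 facet normal -0.598 -0.083 0.797
  outer loop
   vertex 2.7 3.9 4.7
   vertex 0.1 1.5 2.5
   vertex 1.2 0.3 3.2
  endloop
 endfacet
 facet normal 0.769 -0.491 0.410
  outer loop
   vertex 2.7 3.9 4.7
   vertex 1.2 0.3 3.2
   vertex 4.0 4.6 3.1
  endloop
 endfacet
 facet normal -0.422 -0.493 -0.761
  outer loop
   vertex 1.0 3.2 0.9
   vertex 2.9 2.5 0.3
   vertex 0.1 1.5 2.5
  endloop
 endfacet
 facet normal 0.091 0.779 -0.620
  outer loop
   vertex 1.0 3.2 0.9
   vertex 4.0 4.6 3.1
   vertex 2.9 2.5 0.3
  endloop
 endfacet
 facet normal -0.442 0.896 0.033
  outer loop
   vertex 1.0 3.2 0.9
   vertex 2.7 3.9 4.7
   vertex 4.0 4.6 3.1
  endloop
 endfacet
 facet normal -0.775 0.371 0.511
  outer loop
   vertex 1.1 2.9 3.0
   vertex 0.1 1.5 2.5
   vertex 2.7 3.9 4.7
  endloop
 endfacet
 facet normal -0.827 0.549 0.118
  outer loop
   vertex 1.1 2.9 3.0
   vertex 1.0 3.2 0.9
   vertex 0.1 1.5 2.5
  endloop
 endfacet
 facet normal -0.627 0.766 0.139
  outer loop
   vertex 1.1 2.9 3.0
   vertex 2.7 3.9 4.7
   vertex 1.0 3.2 0.9
  endloop
 endfacet
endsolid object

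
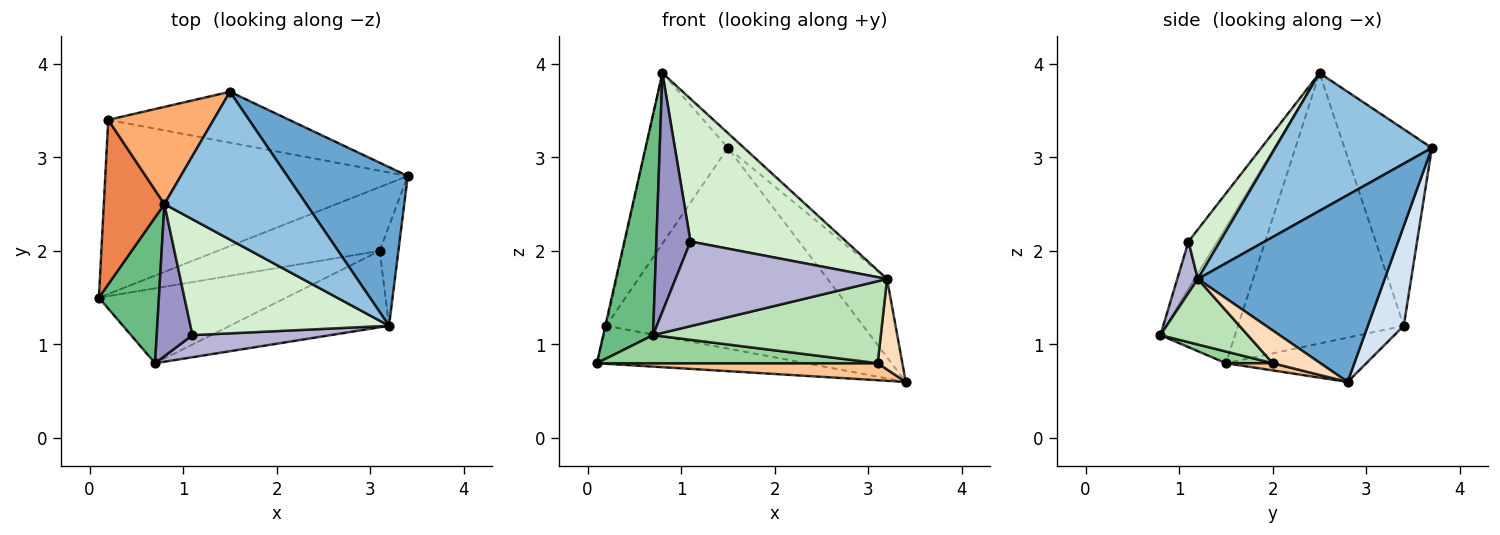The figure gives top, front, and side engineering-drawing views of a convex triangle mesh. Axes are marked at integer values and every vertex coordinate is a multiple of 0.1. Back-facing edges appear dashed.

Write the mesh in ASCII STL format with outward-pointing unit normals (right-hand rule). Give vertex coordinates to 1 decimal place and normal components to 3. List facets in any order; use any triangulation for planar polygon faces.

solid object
 facet normal 0.812 0.259 0.524
  outer loop
   vertex 3.2 1.2 1.7
   vertex 3.4 2.8 0.6
   vertex 1.5 3.7 3.1
  endloop
 endfacet
 facet normal 0.695 0.072 0.716
  outer loop
   vertex 3.2 1.2 1.7
   vertex 1.5 3.7 3.1
   vertex 0.8 2.5 3.9
  endloop
 endfacet
 facet normal -0.142 0.211 -0.967
  outer loop
   vertex 0.2 3.4 1.2
   vertex 3.4 2.8 0.6
   vertex 0.1 1.5 0.8
  endloop
 endfacet
 facet normal 0.134 0.961 -0.244
  outer loop
   vertex 0.2 3.4 1.2
   vertex 1.5 3.7 3.1
   vertex 3.4 2.8 0.6
  endloop
 endfacet
 facet normal -0.976 0.005 0.219
  outer loop
   vertex 0.2 3.4 1.2
   vertex 0.1 1.5 0.8
   vertex 0.8 2.5 3.9
  endloop
 endfacet
 facet normal -0.679 0.638 0.364
  outer loop
   vertex 0.2 3.4 1.2
   vertex 0.8 2.5 3.9
   vertex 1.5 3.7 3.1
  endloop
 endfacet
 facet normal 0.043 -0.257 -0.965
  outer loop
   vertex 3.1 2.0 0.8
   vertex 0.1 1.5 0.8
   vertex 3.4 2.8 0.6
  endloop
 endfacet
 facet normal 0.792 -0.410 -0.453
  outer loop
   vertex 3.1 2.0 0.8
   vertex 3.4 2.8 0.6
   vertex 3.2 1.2 1.7
  endloop
 endfacet
 facet normal -0.781 -0.521 0.344
  outer loop
   vertex 0.7 0.8 1.1
   vertex 0.8 2.5 3.9
   vertex 0.1 1.5 0.8
  endloop
 endfacet
 facet normal 0.058 -0.351 -0.935
  outer loop
   vertex 0.7 0.8 1.1
   vertex 0.1 1.5 0.8
   vertex 3.1 2.0 0.8
  endloop
 endfacet
 facet normal 0.270 -0.705 -0.656
  outer loop
   vertex 0.7 0.8 1.1
   vertex 3.1 2.0 0.8
   vertex 3.2 1.2 1.7
  endloop
 endfacet
 facet normal 0.155 -0.767 0.622
  outer loop
   vertex 1.1 1.1 2.1
   vertex 3.2 1.2 1.7
   vertex 0.8 2.5 3.9
  endloop
 endfacet
 facet normal -0.579 -0.687 0.438
  outer loop
   vertex 1.1 1.1 2.1
   vertex 0.8 2.5 3.9
   vertex 0.7 0.8 1.1
  endloop
 endfacet
 facet normal 0.094 -0.963 0.251
  outer loop
   vertex 1.1 1.1 2.1
   vertex 0.7 0.8 1.1
   vertex 3.2 1.2 1.7
  endloop
 endfacet
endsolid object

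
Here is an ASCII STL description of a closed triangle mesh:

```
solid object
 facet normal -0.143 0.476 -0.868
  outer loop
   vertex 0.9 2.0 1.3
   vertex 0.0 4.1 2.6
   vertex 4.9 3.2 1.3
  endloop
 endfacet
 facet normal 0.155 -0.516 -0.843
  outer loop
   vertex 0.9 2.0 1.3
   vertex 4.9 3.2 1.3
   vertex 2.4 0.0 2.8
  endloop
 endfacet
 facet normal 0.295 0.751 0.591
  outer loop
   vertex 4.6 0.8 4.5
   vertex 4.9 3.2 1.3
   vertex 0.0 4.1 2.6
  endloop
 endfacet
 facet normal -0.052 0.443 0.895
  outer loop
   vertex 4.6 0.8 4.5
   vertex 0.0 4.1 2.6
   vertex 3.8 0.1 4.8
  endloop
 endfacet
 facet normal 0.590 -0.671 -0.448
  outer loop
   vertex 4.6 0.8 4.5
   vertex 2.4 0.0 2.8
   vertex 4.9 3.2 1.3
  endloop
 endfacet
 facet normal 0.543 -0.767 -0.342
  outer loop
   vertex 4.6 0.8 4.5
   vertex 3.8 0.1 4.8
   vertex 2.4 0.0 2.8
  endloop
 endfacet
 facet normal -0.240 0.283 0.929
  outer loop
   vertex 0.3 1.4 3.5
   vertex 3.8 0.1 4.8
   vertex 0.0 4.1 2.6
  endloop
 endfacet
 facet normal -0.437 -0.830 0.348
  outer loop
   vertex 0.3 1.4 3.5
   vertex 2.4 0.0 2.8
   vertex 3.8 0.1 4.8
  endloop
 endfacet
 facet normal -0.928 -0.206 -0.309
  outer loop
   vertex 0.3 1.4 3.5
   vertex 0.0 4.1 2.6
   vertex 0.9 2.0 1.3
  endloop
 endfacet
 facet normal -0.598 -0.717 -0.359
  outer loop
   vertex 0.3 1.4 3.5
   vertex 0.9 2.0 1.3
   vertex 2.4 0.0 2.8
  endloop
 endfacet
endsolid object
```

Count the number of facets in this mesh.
10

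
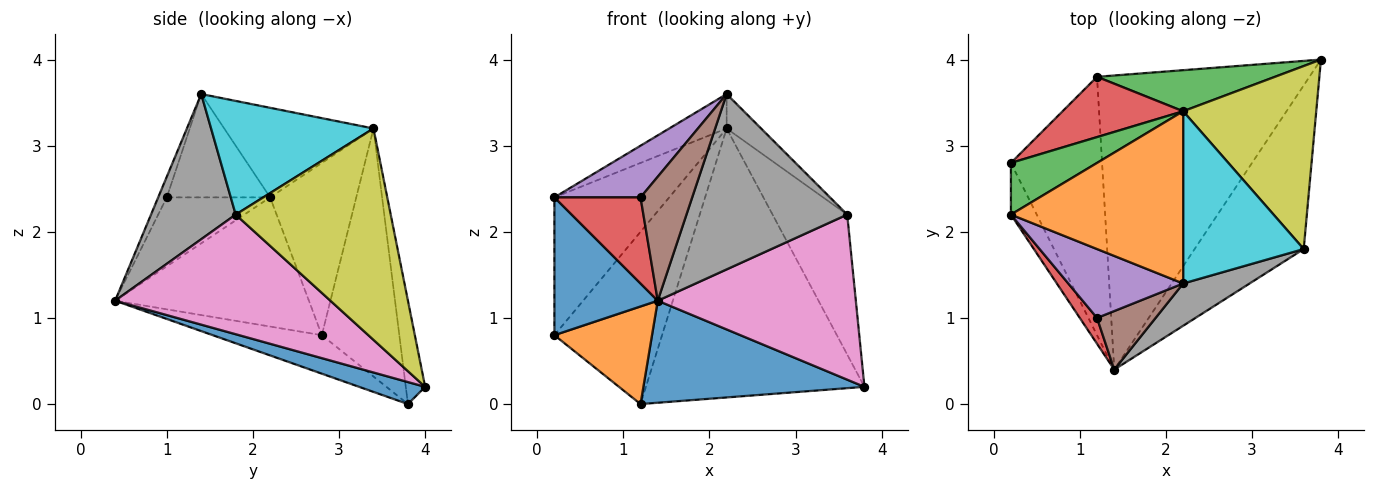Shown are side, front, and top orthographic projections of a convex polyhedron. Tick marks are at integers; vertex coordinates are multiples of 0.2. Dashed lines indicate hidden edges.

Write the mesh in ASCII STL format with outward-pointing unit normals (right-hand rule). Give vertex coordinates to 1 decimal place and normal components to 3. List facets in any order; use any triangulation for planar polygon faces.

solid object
 facet normal 0.097 -0.326 -0.940
  outer loop
   vertex 1.2 3.8 0.0
   vertex 3.8 4.0 0.2
   vertex 1.4 0.4 1.2
  endloop
 endfacet
 facet normal -0.454 0.175 0.874
  outer loop
   vertex 2.2 3.4 3.2
   vertex 0.2 2.2 2.4
   vertex 2.2 1.4 3.6
  endloop
 endfacet
 facet normal -0.087 0.985 0.150
  outer loop
   vertex 2.2 3.4 3.2
   vertex 3.8 4.0 0.2
   vertex 1.2 3.8 0.0
  endloop
 endfacet
 facet normal -0.754 -0.629 0.189
  outer loop
   vertex 1.2 1.0 2.4
   vertex 0.2 2.2 2.4
   vertex 1.4 0.4 1.2
  endloop
 endfacet
 facet normal -0.584 -0.487 0.649
  outer loop
   vertex 1.2 1.0 2.4
   vertex 2.2 1.4 3.6
   vertex 0.2 2.2 2.4
  endloop
 endfacet
 facet normal -0.149 -0.894 0.422
  outer loop
   vertex 1.2 1.0 2.4
   vertex 1.4 0.4 1.2
   vertex 2.2 1.4 3.6
  endloop
 endfacet
 facet normal 0.611 -0.562 -0.557
  outer loop
   vertex 3.6 1.8 2.2
   vertex 1.4 0.4 1.2
   vertex 3.8 4.0 0.2
  endloop
 endfacet
 facet normal 0.456 -0.865 0.209
  outer loop
   vertex 3.6 1.8 2.2
   vertex 2.2 1.4 3.6
   vertex 1.4 0.4 1.2
  endloop
 endfacet
 facet normal 0.784 0.377 0.493
  outer loop
   vertex 3.6 1.8 2.2
   vertex 3.8 4.0 0.2
   vertex 2.2 3.4 3.2
  endloop
 endfacet
 facet normal 0.679 0.144 0.720
  outer loop
   vertex 3.6 1.8 2.2
   vertex 2.2 3.4 3.2
   vertex 2.2 1.4 3.6
  endloop
 endfacet
 facet normal -0.869 -0.463 -0.174
  outer loop
   vertex 0.2 2.8 0.8
   vertex 1.4 0.4 1.2
   vertex 0.2 2.2 2.4
  endloop
 endfacet
 facet normal -0.367 -0.329 -0.870
  outer loop
   vertex 0.2 2.8 0.8
   vertex 1.2 3.8 0.0
   vertex 1.4 0.4 1.2
  endloop
 endfacet
 facet normal -0.575 0.766 0.287
  outer loop
   vertex 0.2 2.8 0.8
   vertex 0.2 2.2 2.4
   vertex 2.2 3.4 3.2
  endloop
 endfacet
 facet normal -0.562 0.781 0.273
  outer loop
   vertex 0.2 2.8 0.8
   vertex 2.2 3.4 3.2
   vertex 1.2 3.8 0.0
  endloop
 endfacet
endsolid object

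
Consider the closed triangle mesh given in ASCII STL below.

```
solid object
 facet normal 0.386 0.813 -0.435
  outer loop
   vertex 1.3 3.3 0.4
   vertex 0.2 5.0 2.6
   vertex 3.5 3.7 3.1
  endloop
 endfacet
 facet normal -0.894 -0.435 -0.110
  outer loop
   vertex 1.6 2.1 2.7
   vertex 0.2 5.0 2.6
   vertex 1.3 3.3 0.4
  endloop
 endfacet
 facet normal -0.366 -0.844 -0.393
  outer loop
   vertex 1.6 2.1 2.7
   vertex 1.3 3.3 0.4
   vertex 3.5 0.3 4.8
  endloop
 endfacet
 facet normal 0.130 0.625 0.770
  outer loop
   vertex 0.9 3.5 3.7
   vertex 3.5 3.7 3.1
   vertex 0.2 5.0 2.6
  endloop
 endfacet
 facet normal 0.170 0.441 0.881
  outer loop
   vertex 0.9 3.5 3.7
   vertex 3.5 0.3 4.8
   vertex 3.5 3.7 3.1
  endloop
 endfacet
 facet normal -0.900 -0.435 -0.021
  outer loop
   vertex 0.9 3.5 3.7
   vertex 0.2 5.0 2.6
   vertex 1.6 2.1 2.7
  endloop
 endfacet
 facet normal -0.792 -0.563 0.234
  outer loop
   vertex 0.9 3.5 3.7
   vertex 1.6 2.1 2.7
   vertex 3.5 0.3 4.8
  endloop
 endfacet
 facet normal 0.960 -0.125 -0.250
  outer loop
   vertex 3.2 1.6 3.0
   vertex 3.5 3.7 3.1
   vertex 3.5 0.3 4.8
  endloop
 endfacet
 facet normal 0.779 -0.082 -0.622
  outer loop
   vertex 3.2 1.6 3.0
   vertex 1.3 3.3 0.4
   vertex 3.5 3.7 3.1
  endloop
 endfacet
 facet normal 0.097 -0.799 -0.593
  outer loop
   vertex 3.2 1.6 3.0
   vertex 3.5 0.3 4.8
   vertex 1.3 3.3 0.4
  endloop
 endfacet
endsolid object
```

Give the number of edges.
15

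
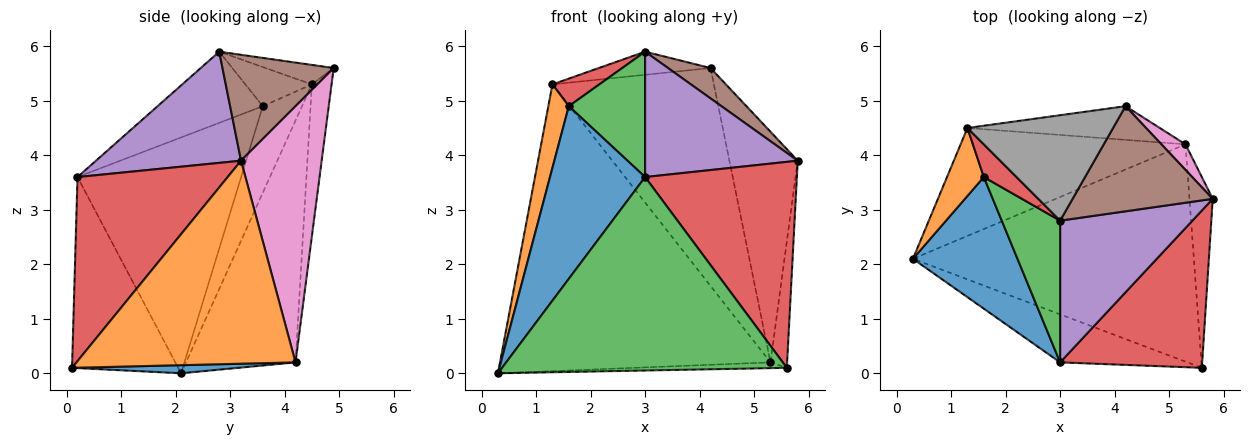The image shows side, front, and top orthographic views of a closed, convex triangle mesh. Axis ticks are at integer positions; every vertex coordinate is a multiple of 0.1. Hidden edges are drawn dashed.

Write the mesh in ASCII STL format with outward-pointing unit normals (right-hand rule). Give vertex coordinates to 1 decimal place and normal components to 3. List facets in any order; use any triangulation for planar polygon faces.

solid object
 facet normal 0.029 0.026 -0.999
  outer loop
   vertex 5.3 4.2 0.2
   vertex 5.6 0.1 0.1
   vertex 0.3 2.1 0.0
  endloop
 endfacet
 facet normal 0.991 0.075 -0.114
  outer loop
   vertex 5.3 4.2 0.2
   vertex 5.8 3.2 3.9
   vertex 5.6 0.1 0.1
  endloop
 endfacet
 facet normal -0.340 -0.913 -0.227
  outer loop
   vertex 3.0 0.2 3.6
   vertex 0.3 2.1 0.0
   vertex 5.6 0.1 0.1
  endloop
 endfacet
 facet normal 0.618 -0.625 0.477
  outer loop
   vertex 3.0 0.2 3.6
   vertex 5.6 0.1 0.1
   vertex 5.8 3.2 3.9
  endloop
 endfacet
 facet normal 0.533 -0.561 0.634
  outer loop
   vertex 3.0 0.2 3.6
   vertex 5.8 3.2 3.9
   vertex 3.0 2.8 5.9
  endloop
 endfacet
 facet normal 0.587 -0.225 0.777
  outer loop
   vertex 4.2 4.9 5.6
   vertex 3.0 2.8 5.9
   vertex 5.8 3.2 3.9
  endloop
 endfacet
 facet normal 0.761 0.645 0.071
  outer loop
   vertex 4.2 4.9 5.6
   vertex 5.8 3.2 3.9
   vertex 5.3 4.2 0.2
  endloop
 endfacet
 facet normal -0.129 0.212 0.969
  outer loop
   vertex 1.3 4.5 5.3
   vertex 3.0 2.8 5.9
   vertex 4.2 4.9 5.6
  endloop
 endfacet
 facet normal -0.354 0.875 -0.329
  outer loop
   vertex 1.3 4.5 5.3
   vertex 5.3 4.2 0.2
   vertex 0.3 2.1 0.0
  endloop
 endfacet
 facet normal -0.120 0.981 -0.152
  outer loop
   vertex 1.3 4.5 5.3
   vertex 4.2 4.9 5.6
   vertex 5.3 4.2 0.2
  endloop
 endfacet
 facet normal -0.807 -0.469 0.358
  outer loop
   vertex 1.6 3.6 4.9
   vertex 0.3 2.1 0.0
   vertex 3.0 0.2 3.6
  endloop
 endfacet
 facet normal -0.829 -0.433 0.353
  outer loop
   vertex 1.6 3.6 4.9
   vertex 1.3 4.5 5.3
   vertex 0.3 2.1 0.0
  endloop
 endfacet
 facet normal -0.674 -0.489 0.553
  outer loop
   vertex 1.6 3.6 4.9
   vertex 3.0 0.2 3.6
   vertex 3.0 2.8 5.9
  endloop
 endfacet
 facet normal -0.675 -0.476 0.564
  outer loop
   vertex 1.6 3.6 4.9
   vertex 3.0 2.8 5.9
   vertex 1.3 4.5 5.3
  endloop
 endfacet
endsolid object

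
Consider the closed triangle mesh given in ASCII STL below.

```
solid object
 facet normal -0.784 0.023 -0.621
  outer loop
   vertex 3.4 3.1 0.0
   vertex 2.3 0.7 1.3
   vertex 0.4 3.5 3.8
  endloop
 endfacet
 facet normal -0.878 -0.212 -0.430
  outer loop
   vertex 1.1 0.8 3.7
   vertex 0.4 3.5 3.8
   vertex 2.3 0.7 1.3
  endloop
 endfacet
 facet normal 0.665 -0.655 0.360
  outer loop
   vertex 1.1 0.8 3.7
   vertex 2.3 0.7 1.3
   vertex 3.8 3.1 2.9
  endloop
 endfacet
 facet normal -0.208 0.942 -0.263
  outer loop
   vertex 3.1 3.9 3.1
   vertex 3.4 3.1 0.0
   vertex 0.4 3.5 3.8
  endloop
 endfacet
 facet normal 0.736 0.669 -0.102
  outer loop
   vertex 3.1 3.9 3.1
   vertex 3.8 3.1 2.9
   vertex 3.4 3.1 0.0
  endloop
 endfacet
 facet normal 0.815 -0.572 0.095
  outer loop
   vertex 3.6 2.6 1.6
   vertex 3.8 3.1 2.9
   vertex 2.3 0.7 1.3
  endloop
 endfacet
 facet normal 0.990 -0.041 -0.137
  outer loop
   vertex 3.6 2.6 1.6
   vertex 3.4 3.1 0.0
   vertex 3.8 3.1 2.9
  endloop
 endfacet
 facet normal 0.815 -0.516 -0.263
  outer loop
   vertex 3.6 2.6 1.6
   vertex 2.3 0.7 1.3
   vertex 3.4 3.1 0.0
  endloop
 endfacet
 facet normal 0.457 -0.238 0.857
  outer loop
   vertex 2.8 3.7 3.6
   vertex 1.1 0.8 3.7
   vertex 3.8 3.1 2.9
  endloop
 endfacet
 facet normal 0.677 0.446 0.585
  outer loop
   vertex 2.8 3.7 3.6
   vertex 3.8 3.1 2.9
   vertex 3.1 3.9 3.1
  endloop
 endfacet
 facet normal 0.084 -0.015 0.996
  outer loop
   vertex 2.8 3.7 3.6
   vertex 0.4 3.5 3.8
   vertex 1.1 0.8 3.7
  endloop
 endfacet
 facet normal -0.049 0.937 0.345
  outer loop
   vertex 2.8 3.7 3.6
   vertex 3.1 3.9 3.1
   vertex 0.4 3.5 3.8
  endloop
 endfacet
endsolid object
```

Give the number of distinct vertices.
8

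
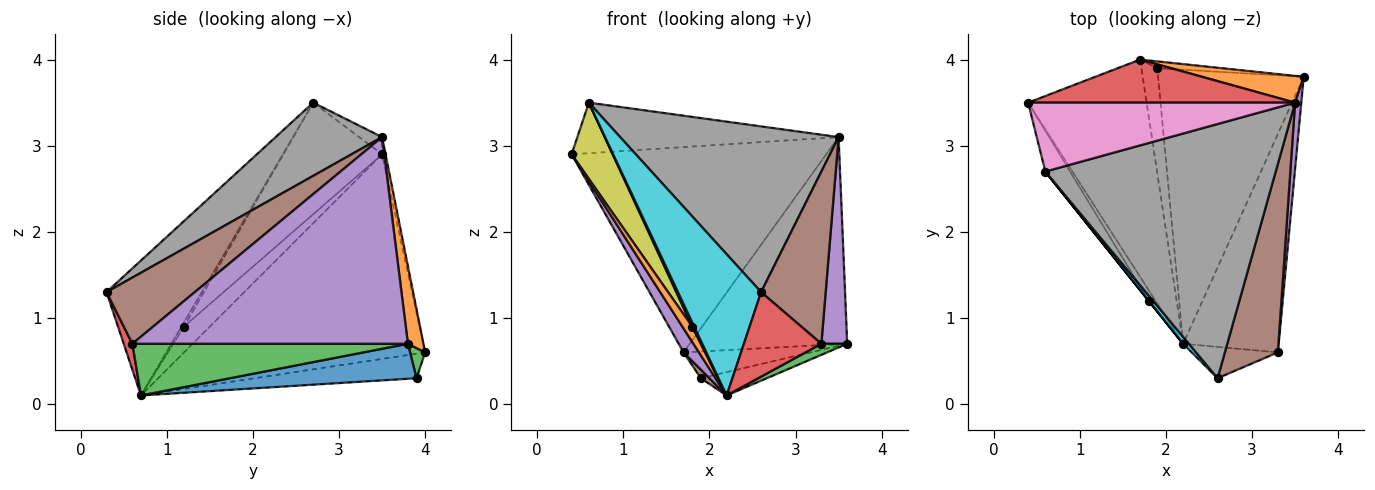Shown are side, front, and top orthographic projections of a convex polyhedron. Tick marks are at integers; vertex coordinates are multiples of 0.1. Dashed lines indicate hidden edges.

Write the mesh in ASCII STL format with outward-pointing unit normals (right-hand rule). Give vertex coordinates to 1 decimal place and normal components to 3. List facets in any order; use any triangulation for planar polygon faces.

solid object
 facet normal 0.233 0.082 -0.969
  outer loop
   vertex 1.9 3.9 0.3
   vertex 3.6 3.8 0.7
   vertex 2.2 0.7 0.1
  endloop
 endfacet
 facet normal -0.908 -0.346 -0.238
  outer loop
   vertex 1.8 1.2 0.9
   vertex 0.4 3.5 2.9
   vertex 2.2 0.7 0.1
  endloop
 endfacet
 facet normal 0.475 -0.045 -0.879
  outer loop
   vertex 3.3 0.6 0.7
   vertex 2.2 0.7 0.1
   vertex 3.6 3.8 0.7
  endloop
 endfacet
 facet normal 0.104 -0.933 -0.345
  outer loop
   vertex 3.3 0.6 0.7
   vertex 2.6 0.3 1.3
   vertex 2.2 0.7 0.1
  endloop
 endfacet
 facet normal 0.995 -0.093 0.030
  outer loop
   vertex 3.3 0.6 0.7
   vertex 3.6 3.8 0.7
   vertex 3.5 3.5 3.1
  endloop
 endfacet
 facet normal 0.678 -0.496 0.543
  outer loop
   vertex 3.3 0.6 0.7
   vertex 3.5 3.5 3.1
   vertex 2.6 0.3 1.3
  endloop
 endfacet
 facet normal -0.052 0.591 0.805
  outer loop
   vertex 0.6 2.7 3.5
   vertex 3.5 3.5 3.1
   vertex 0.4 3.5 2.9
  endloop
 endfacet
 facet normal 0.257 -0.528 0.810
  outer loop
   vertex 0.6 2.7 3.5
   vertex 2.6 0.3 1.3
   vertex 3.5 3.5 3.1
  endloop
 endfacet
 facet normal -0.905 -0.376 -0.200
  outer loop
   vertex 0.6 2.7 3.5
   vertex 0.4 3.5 2.9
   vertex 1.8 1.2 0.9
  endloop
 endfacet
 facet normal -0.753 -0.657 0.032
  outer loop
   vertex 0.6 2.7 3.5
   vertex 2.2 0.7 0.1
   vertex 2.6 0.3 1.3
  endloop
 endfacet
 facet normal -0.781 -0.625 0.000
  outer loop
   vertex 0.6 2.7 3.5
   vertex 1.8 1.2 0.9
   vertex 2.2 0.7 0.1
  endloop
 endfacet
 facet normal 0.097 0.987 0.127
  outer loop
   vertex 1.7 4.0 0.6
   vertex 3.5 3.5 3.1
   vertex 3.6 3.8 0.7
  endloop
 endfacet
 facet normal 0.114 0.963 -0.245
  outer loop
   vertex 1.7 4.0 0.6
   vertex 3.6 3.8 0.7
   vertex 1.9 3.9 0.3
  endloop
 endfacet
 facet normal -0.013 0.979 0.205
  outer loop
   vertex 1.7 4.0 0.6
   vertex 0.4 3.5 2.9
   vertex 3.5 3.5 3.1
  endloop
 endfacet
 facet normal -0.864 -0.055 -0.500
  outer loop
   vertex 1.7 4.0 0.6
   vertex 2.2 0.7 0.1
   vertex 0.4 3.5 2.9
  endloop
 endfacet
 facet normal -0.838 -0.045 -0.544
  outer loop
   vertex 1.7 4.0 0.6
   vertex 1.9 3.9 0.3
   vertex 2.2 0.7 0.1
  endloop
 endfacet
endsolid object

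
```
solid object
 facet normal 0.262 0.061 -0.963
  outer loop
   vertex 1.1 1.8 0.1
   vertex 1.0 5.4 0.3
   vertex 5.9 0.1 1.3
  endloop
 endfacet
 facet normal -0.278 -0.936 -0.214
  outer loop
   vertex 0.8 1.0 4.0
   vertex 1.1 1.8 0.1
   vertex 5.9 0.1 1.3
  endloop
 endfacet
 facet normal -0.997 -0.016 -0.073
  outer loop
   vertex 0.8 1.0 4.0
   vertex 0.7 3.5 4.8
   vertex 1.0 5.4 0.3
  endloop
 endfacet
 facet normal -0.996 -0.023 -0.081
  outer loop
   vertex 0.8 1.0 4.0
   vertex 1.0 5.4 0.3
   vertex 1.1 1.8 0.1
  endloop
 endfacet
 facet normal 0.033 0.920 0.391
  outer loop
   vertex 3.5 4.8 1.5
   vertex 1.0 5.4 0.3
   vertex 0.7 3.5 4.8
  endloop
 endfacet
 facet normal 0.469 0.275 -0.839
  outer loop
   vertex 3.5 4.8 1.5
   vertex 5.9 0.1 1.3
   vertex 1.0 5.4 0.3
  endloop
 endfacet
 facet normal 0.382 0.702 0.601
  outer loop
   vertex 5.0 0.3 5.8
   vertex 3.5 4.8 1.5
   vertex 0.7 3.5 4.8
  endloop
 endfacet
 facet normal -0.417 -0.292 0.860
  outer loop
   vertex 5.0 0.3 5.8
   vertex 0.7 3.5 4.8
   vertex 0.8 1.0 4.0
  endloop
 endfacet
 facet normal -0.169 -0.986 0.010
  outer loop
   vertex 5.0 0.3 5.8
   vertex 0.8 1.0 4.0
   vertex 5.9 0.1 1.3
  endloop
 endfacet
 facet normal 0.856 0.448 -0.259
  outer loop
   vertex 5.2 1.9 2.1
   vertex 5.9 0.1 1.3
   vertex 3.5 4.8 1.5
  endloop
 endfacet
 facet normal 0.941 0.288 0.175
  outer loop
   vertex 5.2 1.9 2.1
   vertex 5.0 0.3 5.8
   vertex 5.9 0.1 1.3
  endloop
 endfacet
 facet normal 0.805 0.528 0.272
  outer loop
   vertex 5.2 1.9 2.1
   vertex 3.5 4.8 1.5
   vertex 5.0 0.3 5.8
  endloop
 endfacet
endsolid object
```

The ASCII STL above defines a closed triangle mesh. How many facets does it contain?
12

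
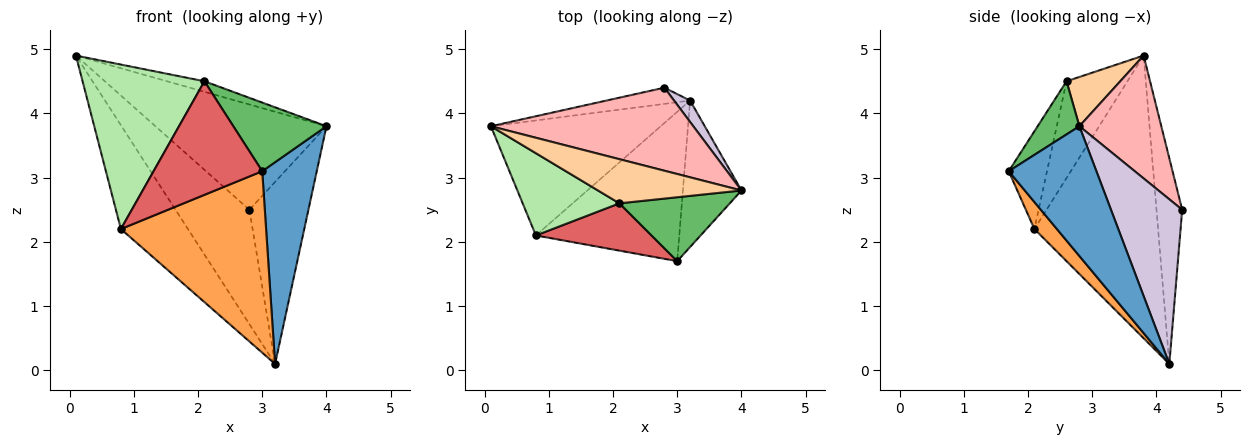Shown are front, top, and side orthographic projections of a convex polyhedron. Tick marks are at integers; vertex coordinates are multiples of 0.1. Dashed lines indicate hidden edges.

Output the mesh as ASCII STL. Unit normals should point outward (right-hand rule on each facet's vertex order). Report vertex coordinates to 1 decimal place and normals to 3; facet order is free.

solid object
 facet normal 0.793 -0.493 -0.358
  outer loop
   vertex 3.2 4.2 0.1
   vertex 4.0 2.8 3.8
   vertex 3.0 1.7 3.1
  endloop
 endfacet
 facet normal -0.777 0.421 -0.467
  outer loop
   vertex 0.8 2.1 2.2
   vertex 0.1 3.8 4.9
   vertex 3.2 4.2 0.1
  endloop
 endfacet
 facet normal 0.119 -0.767 -0.631
  outer loop
   vertex 0.8 2.1 2.2
   vertex 3.2 4.2 0.1
   vertex 3.0 1.7 3.1
  endloop
 endfacet
 facet normal 0.317 0.220 0.923
  outer loop
   vertex 2.1 2.6 4.5
   vertex 4.0 2.8 3.8
   vertex 0.1 3.8 4.9
  endloop
 endfacet
 facet normal 0.312 -0.695 0.647
  outer loop
   vertex 2.1 2.6 4.5
   vertex 3.0 1.7 3.1
   vertex 4.0 2.8 3.8
  endloop
 endfacet
 facet normal -0.408 -0.816 0.408
  outer loop
   vertex 2.1 2.6 4.5
   vertex 0.1 3.8 4.9
   vertex 0.8 2.1 2.2
  endloop
 endfacet
 facet normal -0.309 -0.878 0.366
  outer loop
   vertex 2.1 2.6 4.5
   vertex 0.8 2.1 2.2
   vertex 3.0 1.7 3.1
  endloop
 endfacet
 facet normal 0.352 0.735 0.580
  outer loop
   vertex 2.8 4.4 2.5
   vertex 0.1 3.8 4.9
   vertex 4.0 2.8 3.8
  endloop
 endfacet
 facet normal -0.326 0.936 -0.132
  outer loop
   vertex 2.8 4.4 2.5
   vertex 3.2 4.2 0.1
   vertex 0.1 3.8 4.9
  endloop
 endfacet
 facet normal 0.768 0.637 0.075
  outer loop
   vertex 2.8 4.4 2.5
   vertex 4.0 2.8 3.8
   vertex 3.2 4.2 0.1
  endloop
 endfacet
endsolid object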